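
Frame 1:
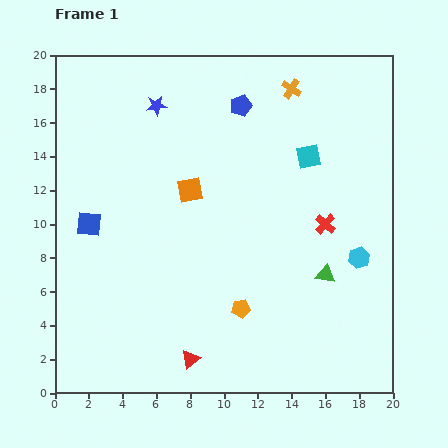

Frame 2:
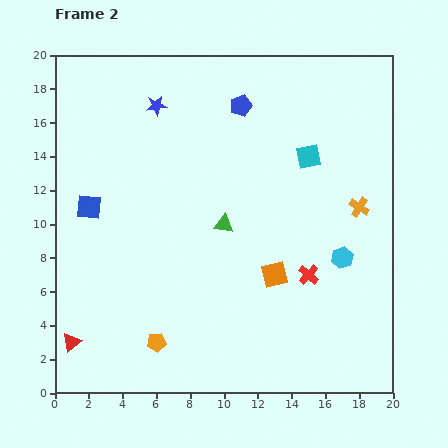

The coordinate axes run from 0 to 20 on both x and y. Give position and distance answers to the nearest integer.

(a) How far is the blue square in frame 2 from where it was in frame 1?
1

The blue square moved from (2, 10) to (2, 11), a distance of √(0² + 1²) ≈ 1.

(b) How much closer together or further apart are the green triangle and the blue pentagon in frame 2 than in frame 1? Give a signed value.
-4

Distance in frame 1: 11. Distance in frame 2: 7.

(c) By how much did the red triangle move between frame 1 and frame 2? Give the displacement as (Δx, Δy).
(-7, 1)

The red triangle was at (8, 2) in frame 1 and (1, 3) in frame 2.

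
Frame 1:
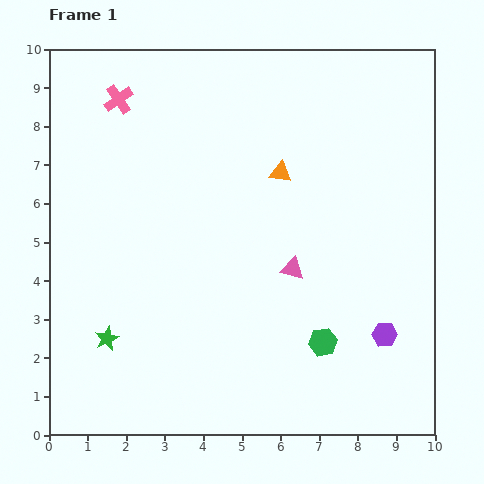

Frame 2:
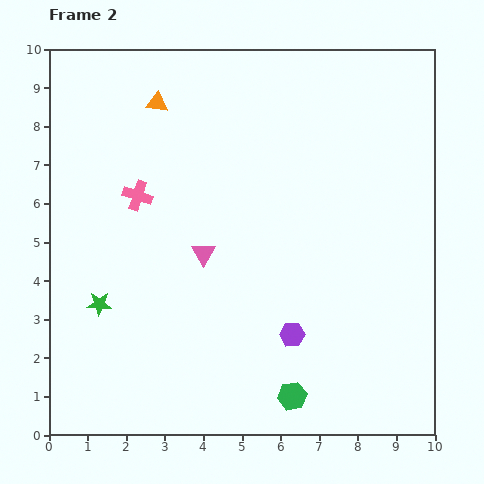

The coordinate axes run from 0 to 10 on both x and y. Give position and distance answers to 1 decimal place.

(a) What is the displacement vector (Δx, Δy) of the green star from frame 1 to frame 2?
(-0.2, 0.9)

The green star was at (1.5, 2.5) in frame 1 and (1.3, 3.4) in frame 2.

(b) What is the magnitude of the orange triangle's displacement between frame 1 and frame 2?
3.7

The orange triangle moved from (6.0, 6.8) to (2.8, 8.6), a distance of √(3.2² + 1.8²) ≈ 3.7.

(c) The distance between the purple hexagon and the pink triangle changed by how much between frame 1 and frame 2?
+0.2

Distance in frame 1: 2.9. Distance in frame 2: 3.1.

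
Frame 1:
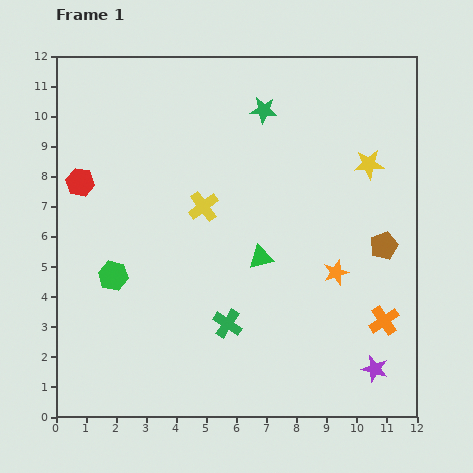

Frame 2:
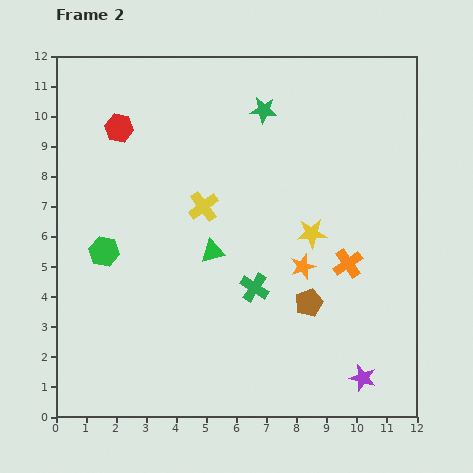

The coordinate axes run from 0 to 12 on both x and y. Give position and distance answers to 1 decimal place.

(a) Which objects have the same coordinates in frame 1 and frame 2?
the green star, the yellow cross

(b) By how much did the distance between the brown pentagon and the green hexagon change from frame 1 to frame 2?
-2.1

Distance in frame 1: 9.1. Distance in frame 2: 7.0.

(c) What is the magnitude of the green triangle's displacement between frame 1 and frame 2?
1.6

The green triangle moved from (6.8, 5.3) to (5.2, 5.5), a distance of √(1.6² + 0.2²) ≈ 1.6.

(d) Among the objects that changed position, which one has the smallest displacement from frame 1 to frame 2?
the purple star

(moved 0.5)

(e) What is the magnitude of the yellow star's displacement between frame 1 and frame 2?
3.0

The yellow star moved from (10.4, 8.4) to (8.5, 6.1), a distance of √(1.9² + 2.3²) ≈ 3.0.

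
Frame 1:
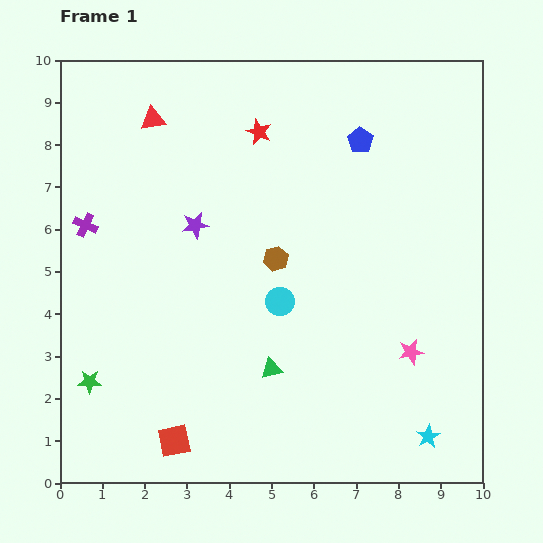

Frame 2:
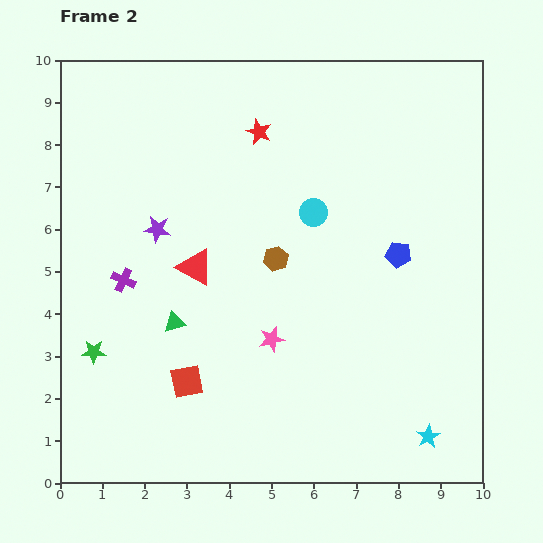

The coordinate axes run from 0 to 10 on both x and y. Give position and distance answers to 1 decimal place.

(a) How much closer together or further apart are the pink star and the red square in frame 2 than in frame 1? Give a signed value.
-3.8

Distance in frame 1: 6.0. Distance in frame 2: 2.2.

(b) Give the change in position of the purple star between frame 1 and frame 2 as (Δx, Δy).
(-0.9, -0.1)

The purple star was at (3.2, 6.1) in frame 1 and (2.3, 6.0) in frame 2.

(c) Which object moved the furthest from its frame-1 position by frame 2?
the red triangle

(moved 3.6; next 3.3)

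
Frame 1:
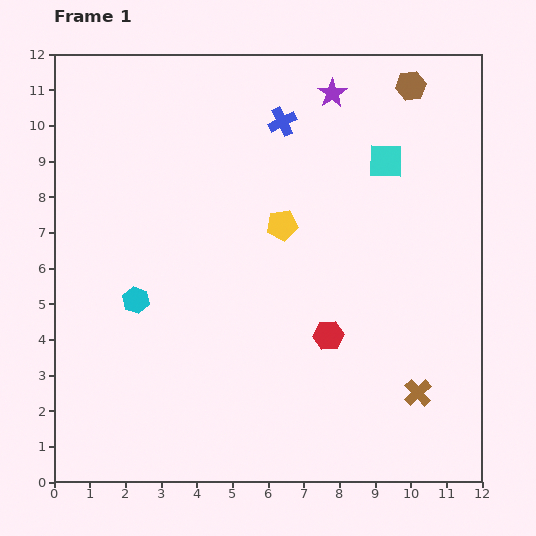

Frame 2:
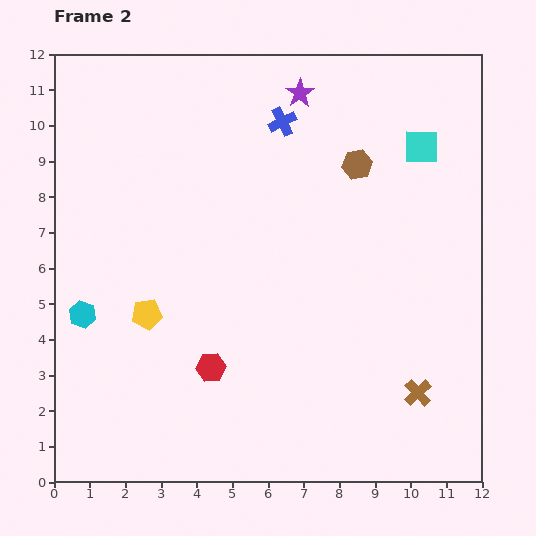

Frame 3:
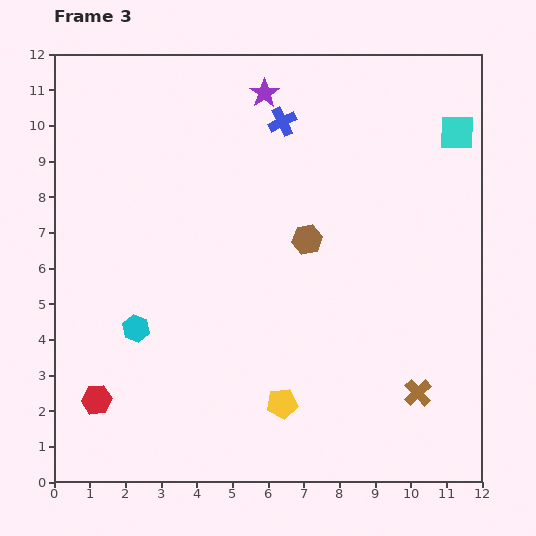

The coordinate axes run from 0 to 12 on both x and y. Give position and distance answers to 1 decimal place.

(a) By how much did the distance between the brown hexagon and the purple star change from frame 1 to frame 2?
+0.4

Distance in frame 1: 2.2. Distance in frame 2: 2.6.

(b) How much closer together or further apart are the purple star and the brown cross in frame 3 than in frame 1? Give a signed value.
+0.7

Distance in frame 1: 8.7. Distance in frame 3: 9.4.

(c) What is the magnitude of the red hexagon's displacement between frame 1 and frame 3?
6.7

The red hexagon moved from (7.7, 4.1) to (1.2, 2.3), a distance of √(6.5² + 1.8²) ≈ 6.7.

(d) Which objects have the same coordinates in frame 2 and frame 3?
the blue cross, the brown cross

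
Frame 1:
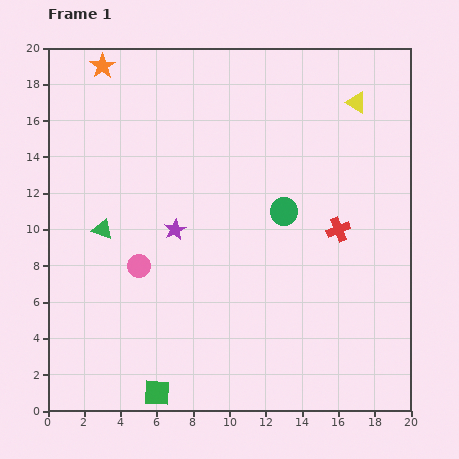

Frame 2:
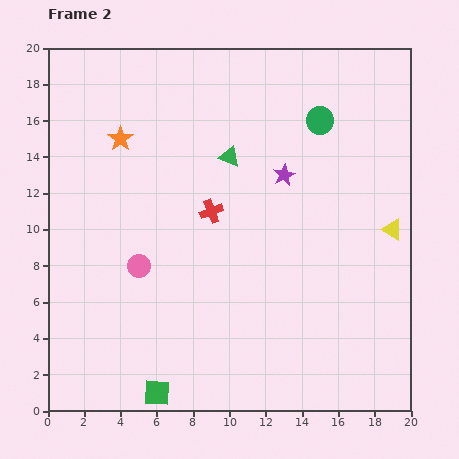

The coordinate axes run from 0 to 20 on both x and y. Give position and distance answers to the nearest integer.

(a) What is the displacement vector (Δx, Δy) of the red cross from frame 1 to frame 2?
(-7, 1)

The red cross was at (16, 10) in frame 1 and (9, 11) in frame 2.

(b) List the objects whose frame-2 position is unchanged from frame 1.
the green square, the pink circle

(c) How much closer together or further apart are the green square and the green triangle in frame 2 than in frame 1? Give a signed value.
+5

Distance in frame 1: 9. Distance in frame 2: 14.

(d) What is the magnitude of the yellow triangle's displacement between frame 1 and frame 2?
7

The yellow triangle moved from (17, 17) to (19, 10), a distance of √(2² + 7²) ≈ 7.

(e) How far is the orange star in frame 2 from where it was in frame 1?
4

The orange star moved from (3, 19) to (4, 15), a distance of √(1² + 4²) ≈ 4.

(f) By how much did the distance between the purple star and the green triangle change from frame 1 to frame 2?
-1

Distance in frame 1: 4. Distance in frame 2: 3.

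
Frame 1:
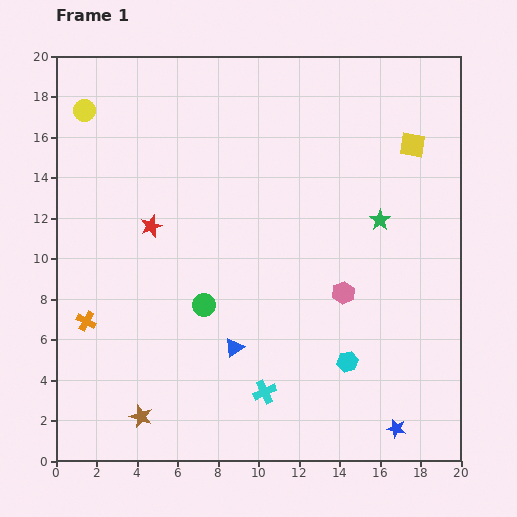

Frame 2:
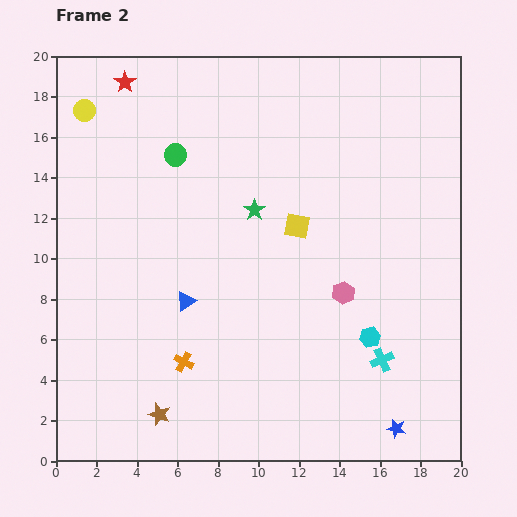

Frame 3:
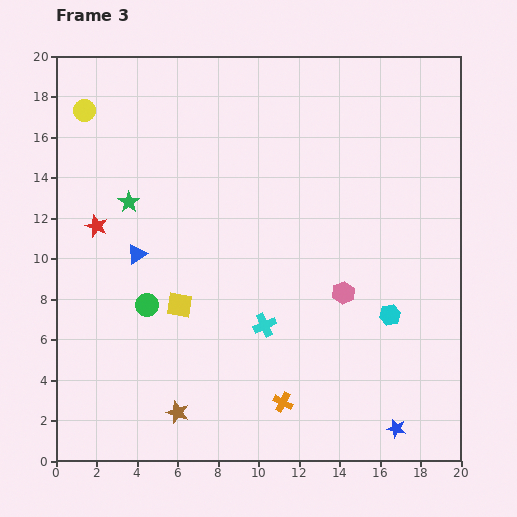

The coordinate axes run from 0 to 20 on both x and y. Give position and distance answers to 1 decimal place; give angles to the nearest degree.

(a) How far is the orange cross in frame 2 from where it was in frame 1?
5.2

The orange cross moved from (1.5, 6.9) to (6.3, 4.9), a distance of √(4.8² + 2.0²) ≈ 5.2.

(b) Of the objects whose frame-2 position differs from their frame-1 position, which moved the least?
the brown star

(moved 0.9)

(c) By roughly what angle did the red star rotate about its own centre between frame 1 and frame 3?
31° counter-clockwise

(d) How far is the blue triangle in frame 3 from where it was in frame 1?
6.6

The blue triangle moved from (8.8, 5.6) to (4.0, 10.2), a distance of √(4.8² + 4.6²) ≈ 6.6.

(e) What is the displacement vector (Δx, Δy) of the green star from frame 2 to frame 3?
(-6.2, 0.4)

The green star was at (9.8, 12.4) in frame 2 and (3.6, 12.8) in frame 3.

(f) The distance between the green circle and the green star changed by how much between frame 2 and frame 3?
+0.5

Distance in frame 2: 4.7. Distance in frame 3: 5.2.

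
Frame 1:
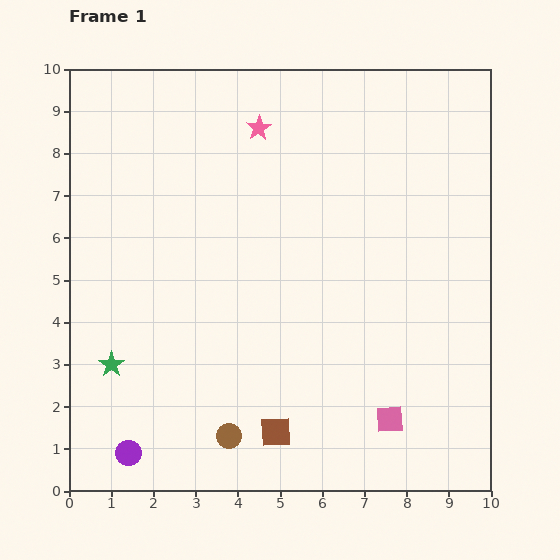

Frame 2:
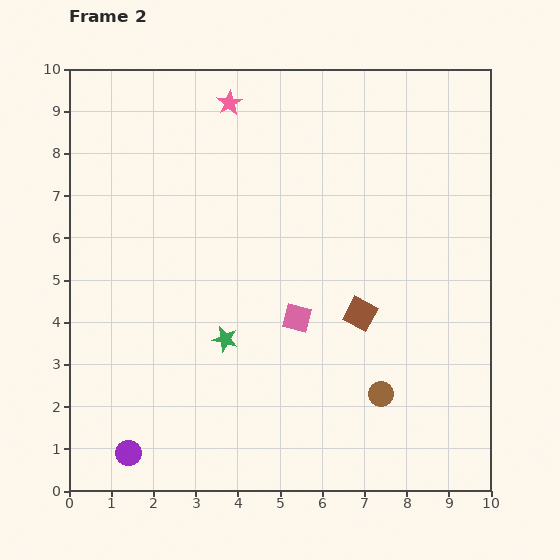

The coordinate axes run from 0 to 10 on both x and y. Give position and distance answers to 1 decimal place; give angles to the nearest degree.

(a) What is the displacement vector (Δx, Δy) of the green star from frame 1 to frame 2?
(2.7, 0.6)

The green star was at (1.0, 3.0) in frame 1 and (3.7, 3.6) in frame 2.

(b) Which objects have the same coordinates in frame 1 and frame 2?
the purple circle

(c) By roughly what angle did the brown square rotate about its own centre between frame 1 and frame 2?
31° clockwise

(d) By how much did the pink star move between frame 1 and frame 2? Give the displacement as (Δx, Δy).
(-0.7, 0.6)

The pink star was at (4.5, 8.6) in frame 1 and (3.8, 9.2) in frame 2.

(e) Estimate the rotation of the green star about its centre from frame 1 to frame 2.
23° counter-clockwise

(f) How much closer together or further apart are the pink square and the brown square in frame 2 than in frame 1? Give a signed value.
-1.2

Distance in frame 1: 2.7. Distance in frame 2: 1.5.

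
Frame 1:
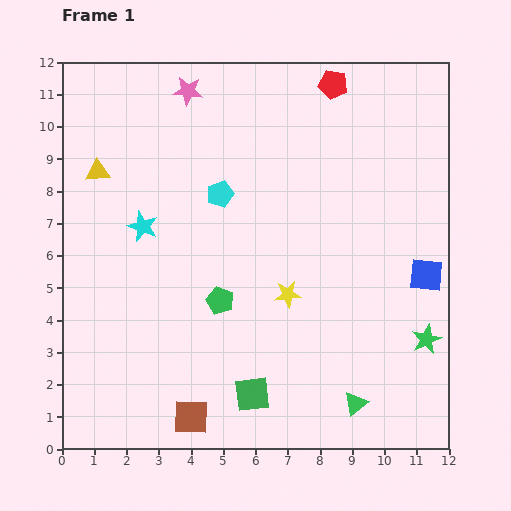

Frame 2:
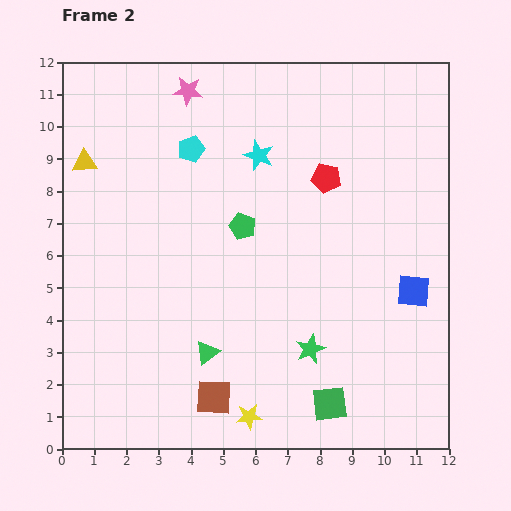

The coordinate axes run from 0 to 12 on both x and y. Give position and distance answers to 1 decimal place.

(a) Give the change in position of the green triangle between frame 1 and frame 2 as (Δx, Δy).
(-4.6, 1.6)

The green triangle was at (9.1, 1.4) in frame 1 and (4.5, 3.0) in frame 2.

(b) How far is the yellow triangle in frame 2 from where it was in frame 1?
0.5

The yellow triangle moved from (1.1, 8.6) to (0.7, 8.9), a distance of √(0.4² + 0.3²) ≈ 0.5.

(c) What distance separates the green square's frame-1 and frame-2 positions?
2.4

The green square moved from (5.9, 1.7) to (8.3, 1.4), a distance of √(2.4² + 0.3²) ≈ 2.4.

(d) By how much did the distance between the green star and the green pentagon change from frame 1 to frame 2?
-2.2

Distance in frame 1: 6.5. Distance in frame 2: 4.3.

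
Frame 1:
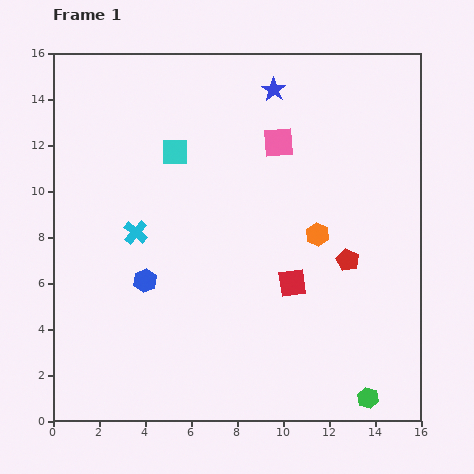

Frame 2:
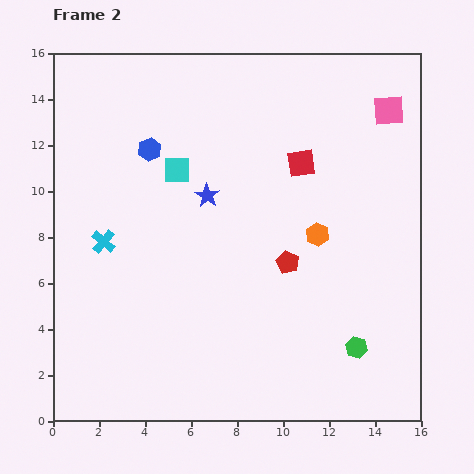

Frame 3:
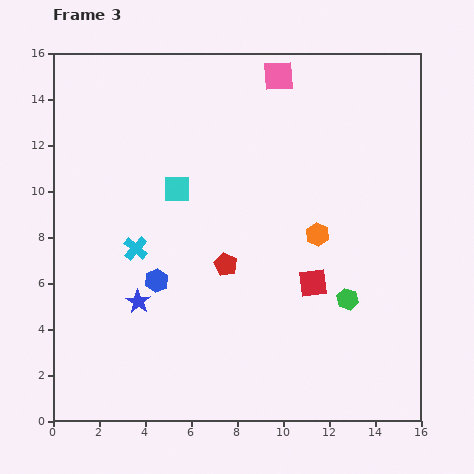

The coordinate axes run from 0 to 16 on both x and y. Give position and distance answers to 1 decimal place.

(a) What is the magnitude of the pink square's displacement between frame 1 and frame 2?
5.0

The pink square moved from (9.8, 12.1) to (14.6, 13.5), a distance of √(4.8² + 1.4²) ≈ 5.0.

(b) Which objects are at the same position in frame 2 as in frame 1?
the orange hexagon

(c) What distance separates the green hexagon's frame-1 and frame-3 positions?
4.4

The green hexagon moved from (13.7, 1.0) to (12.8, 5.3), a distance of √(0.9² + 4.3²) ≈ 4.4.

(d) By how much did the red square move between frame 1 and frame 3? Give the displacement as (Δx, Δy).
(0.9, 0.0)

The red square was at (10.4, 6.0) in frame 1 and (11.3, 6.0) in frame 3.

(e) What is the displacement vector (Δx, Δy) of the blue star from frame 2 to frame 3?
(-3.0, -4.6)

The blue star was at (6.7, 9.8) in frame 2 and (3.7, 5.2) in frame 3.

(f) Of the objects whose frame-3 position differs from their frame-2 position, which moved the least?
the cyan square

(moved 0.8)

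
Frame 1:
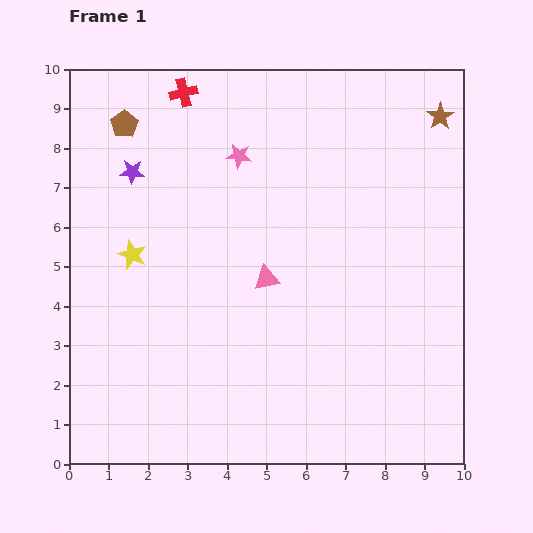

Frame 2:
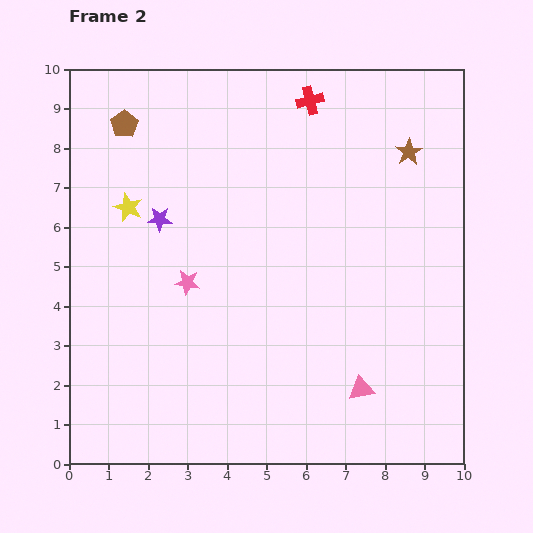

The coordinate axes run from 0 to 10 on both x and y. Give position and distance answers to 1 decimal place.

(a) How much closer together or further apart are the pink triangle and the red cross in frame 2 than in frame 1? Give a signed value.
+2.3

Distance in frame 1: 5.1. Distance in frame 2: 7.4.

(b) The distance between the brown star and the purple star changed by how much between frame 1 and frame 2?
-1.4

Distance in frame 1: 7.9. Distance in frame 2: 6.5.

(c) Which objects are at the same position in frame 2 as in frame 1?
the brown pentagon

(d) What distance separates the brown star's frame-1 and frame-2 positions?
1.2

The brown star moved from (9.4, 8.8) to (8.6, 7.9), a distance of √(0.8² + 0.9²) ≈ 1.2.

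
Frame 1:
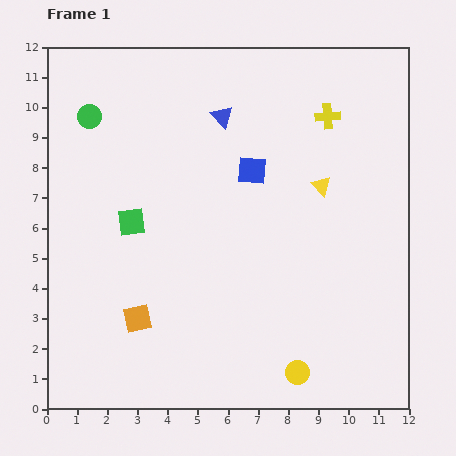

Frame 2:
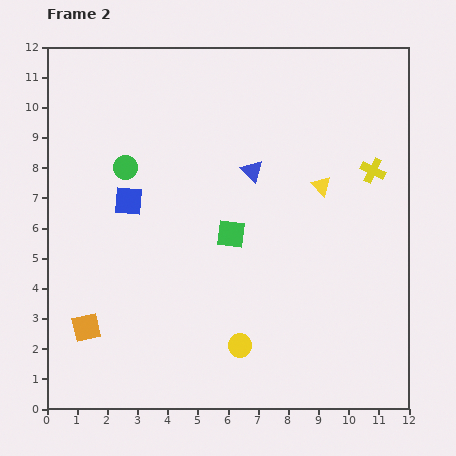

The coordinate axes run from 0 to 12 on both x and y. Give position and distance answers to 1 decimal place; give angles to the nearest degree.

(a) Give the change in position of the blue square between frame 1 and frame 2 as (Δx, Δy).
(-4.1, -1.0)

The blue square was at (6.8, 7.9) in frame 1 and (2.7, 6.9) in frame 2.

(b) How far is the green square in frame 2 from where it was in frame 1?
3.3

The green square moved from (2.8, 6.2) to (6.1, 5.8), a distance of √(3.3² + 0.4²) ≈ 3.3.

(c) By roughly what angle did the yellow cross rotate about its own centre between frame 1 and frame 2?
32° clockwise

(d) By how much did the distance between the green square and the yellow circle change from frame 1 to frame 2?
-3.7

Distance in frame 1: 7.4. Distance in frame 2: 3.7.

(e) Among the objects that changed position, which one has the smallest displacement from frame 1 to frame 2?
the orange square

(moved 1.7)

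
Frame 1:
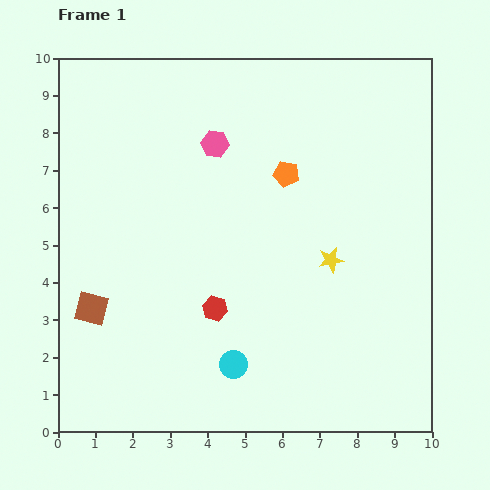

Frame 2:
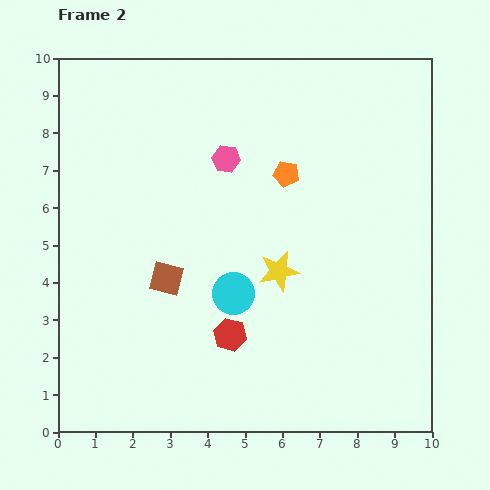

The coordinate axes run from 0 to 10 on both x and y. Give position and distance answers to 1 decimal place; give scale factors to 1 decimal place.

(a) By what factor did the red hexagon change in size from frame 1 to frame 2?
1.3×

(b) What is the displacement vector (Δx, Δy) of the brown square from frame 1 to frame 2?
(2.0, 0.8)

The brown square was at (0.9, 3.3) in frame 1 and (2.9, 4.1) in frame 2.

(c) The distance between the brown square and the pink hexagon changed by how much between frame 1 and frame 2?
-1.9

Distance in frame 1: 5.5. Distance in frame 2: 3.6.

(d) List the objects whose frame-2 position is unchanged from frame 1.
the orange pentagon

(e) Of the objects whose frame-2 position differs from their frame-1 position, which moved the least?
the pink hexagon

(moved 0.5)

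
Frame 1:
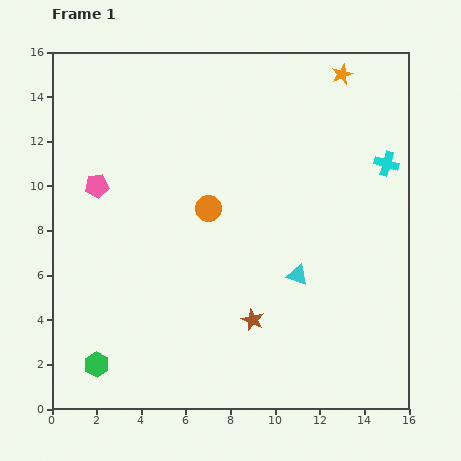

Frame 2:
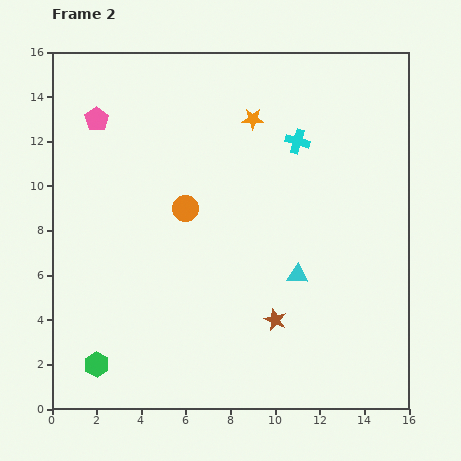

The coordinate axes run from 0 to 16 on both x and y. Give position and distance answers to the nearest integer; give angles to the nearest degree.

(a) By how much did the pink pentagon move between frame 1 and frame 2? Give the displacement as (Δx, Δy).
(0, 3)

The pink pentagon was at (2, 10) in frame 1 and (2, 13) in frame 2.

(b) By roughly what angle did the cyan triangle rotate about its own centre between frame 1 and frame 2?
18° counter-clockwise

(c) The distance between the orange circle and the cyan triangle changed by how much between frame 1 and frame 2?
+1

Distance in frame 1: 5. Distance in frame 2: 6.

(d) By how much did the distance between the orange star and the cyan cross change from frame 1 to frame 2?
-2

Distance in frame 1: 4. Distance in frame 2: 2.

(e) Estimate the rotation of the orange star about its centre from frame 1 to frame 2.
25° clockwise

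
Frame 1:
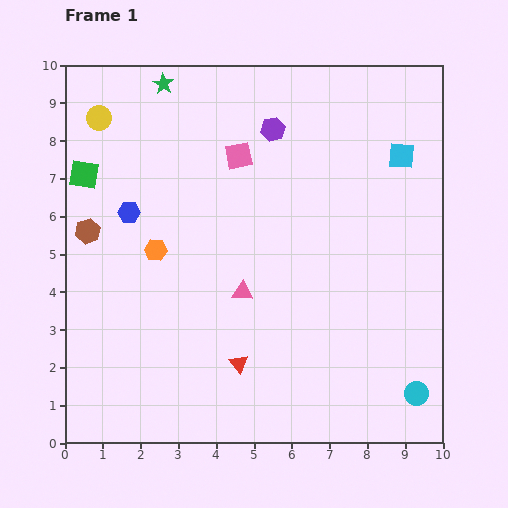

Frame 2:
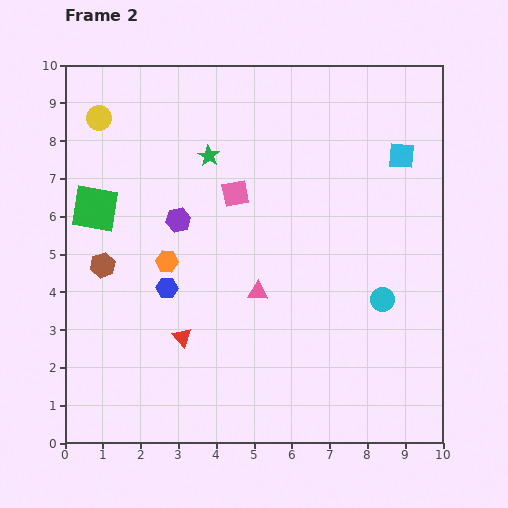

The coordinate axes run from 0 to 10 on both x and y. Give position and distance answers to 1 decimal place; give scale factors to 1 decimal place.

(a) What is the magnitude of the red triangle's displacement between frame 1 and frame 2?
1.7

The red triangle moved from (4.6, 2.1) to (3.1, 2.8), a distance of √(1.5² + 0.7²) ≈ 1.7.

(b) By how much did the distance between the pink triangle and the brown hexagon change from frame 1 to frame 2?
-0.2

Distance in frame 1: 4.4. Distance in frame 2: 4.2.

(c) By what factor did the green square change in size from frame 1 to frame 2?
1.6×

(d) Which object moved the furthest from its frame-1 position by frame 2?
the purple hexagon

(moved 3.5; next 2.7)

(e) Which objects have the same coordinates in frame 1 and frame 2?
the yellow circle, the cyan square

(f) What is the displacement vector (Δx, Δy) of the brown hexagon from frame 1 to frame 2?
(0.4, -0.9)

The brown hexagon was at (0.6, 5.6) in frame 1 and (1.0, 4.7) in frame 2.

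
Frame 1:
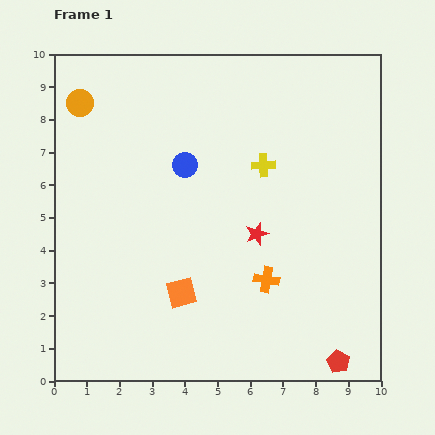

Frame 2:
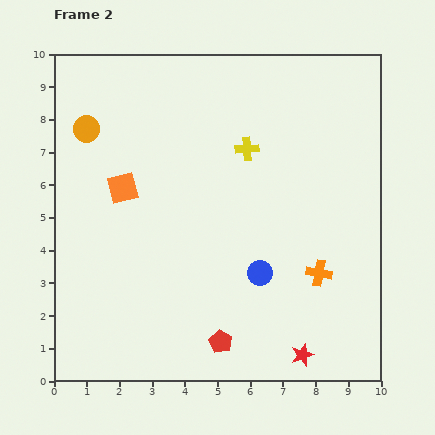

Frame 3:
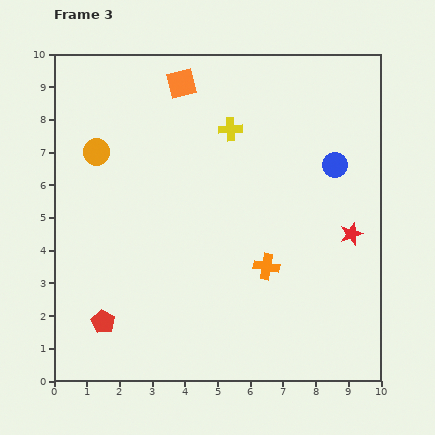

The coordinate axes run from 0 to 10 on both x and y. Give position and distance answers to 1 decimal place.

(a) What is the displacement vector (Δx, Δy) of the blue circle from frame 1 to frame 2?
(2.3, -3.3)

The blue circle was at (4.0, 6.6) in frame 1 and (6.3, 3.3) in frame 2.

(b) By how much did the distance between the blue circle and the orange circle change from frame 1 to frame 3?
+3.6

Distance in frame 1: 3.7. Distance in frame 3: 7.3.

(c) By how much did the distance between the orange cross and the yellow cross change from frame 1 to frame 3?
+0.8

Distance in frame 1: 3.5. Distance in frame 3: 4.3.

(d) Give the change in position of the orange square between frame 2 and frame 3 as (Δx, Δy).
(1.8, 3.2)

The orange square was at (2.1, 5.9) in frame 2 and (3.9, 9.1) in frame 3.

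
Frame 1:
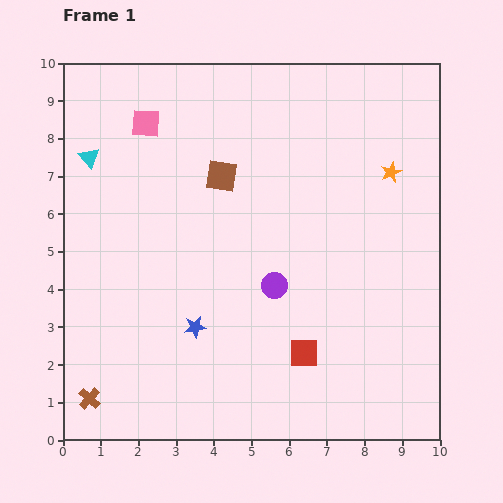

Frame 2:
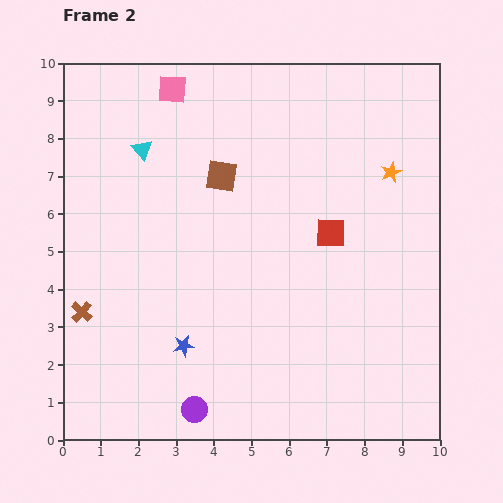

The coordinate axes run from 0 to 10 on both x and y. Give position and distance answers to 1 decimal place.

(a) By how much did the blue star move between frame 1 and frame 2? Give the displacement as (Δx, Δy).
(-0.3, -0.5)

The blue star was at (3.5, 3.0) in frame 1 and (3.2, 2.5) in frame 2.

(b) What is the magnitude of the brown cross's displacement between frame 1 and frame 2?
2.3

The brown cross moved from (0.7, 1.1) to (0.5, 3.4), a distance of √(0.2² + 2.3²) ≈ 2.3.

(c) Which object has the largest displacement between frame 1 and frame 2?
the purple circle

(moved 3.9; next 3.3)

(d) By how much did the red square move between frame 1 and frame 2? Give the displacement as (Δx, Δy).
(0.7, 3.2)

The red square was at (6.4, 2.3) in frame 1 and (7.1, 5.5) in frame 2.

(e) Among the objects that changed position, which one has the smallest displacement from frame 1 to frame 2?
the blue star

(moved 0.6)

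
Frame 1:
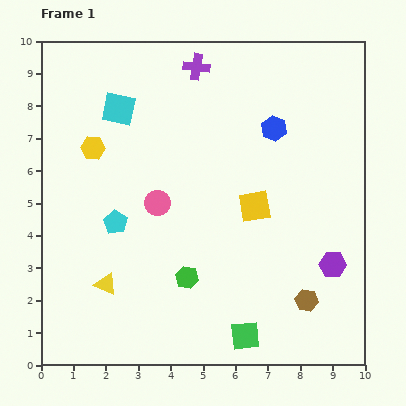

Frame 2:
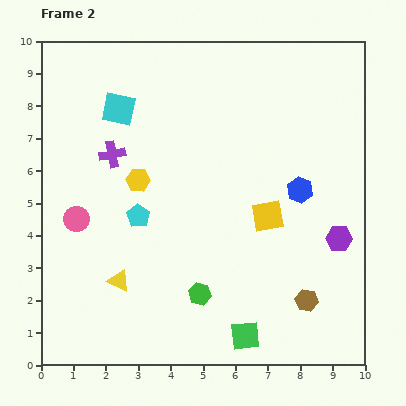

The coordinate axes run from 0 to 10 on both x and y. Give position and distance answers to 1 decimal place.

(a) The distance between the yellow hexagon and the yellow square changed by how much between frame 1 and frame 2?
-1.2

Distance in frame 1: 5.3. Distance in frame 2: 4.1.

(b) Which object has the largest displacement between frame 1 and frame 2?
the purple cross

(moved 3.7; next 2.5)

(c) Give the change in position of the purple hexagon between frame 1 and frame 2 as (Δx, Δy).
(0.2, 0.8)

The purple hexagon was at (9.0, 3.1) in frame 1 and (9.2, 3.9) in frame 2.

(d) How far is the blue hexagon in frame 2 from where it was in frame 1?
2.1

The blue hexagon moved from (7.2, 7.3) to (8.0, 5.4), a distance of √(0.8² + 1.9²) ≈ 2.1.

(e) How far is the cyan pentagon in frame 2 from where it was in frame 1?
0.7

The cyan pentagon moved from (2.3, 4.4) to (3.0, 4.6), a distance of √(0.7² + 0.2²) ≈ 0.7.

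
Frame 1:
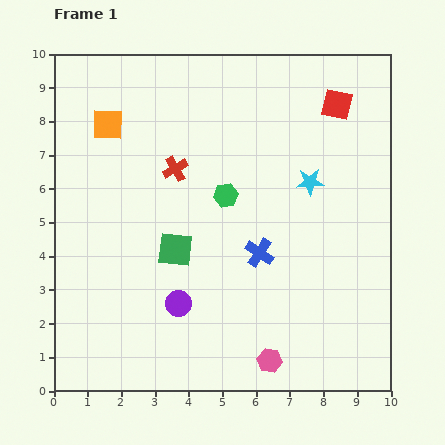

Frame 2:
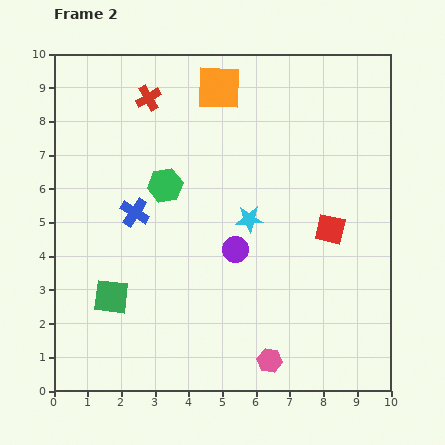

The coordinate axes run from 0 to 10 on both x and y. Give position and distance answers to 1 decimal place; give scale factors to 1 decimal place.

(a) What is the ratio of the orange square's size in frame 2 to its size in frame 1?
1.4×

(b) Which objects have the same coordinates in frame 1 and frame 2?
the pink hexagon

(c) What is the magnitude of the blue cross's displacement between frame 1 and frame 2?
3.9

The blue cross moved from (6.1, 4.1) to (2.4, 5.3), a distance of √(3.7² + 1.2²) ≈ 3.9.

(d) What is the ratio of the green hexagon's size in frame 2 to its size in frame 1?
1.4×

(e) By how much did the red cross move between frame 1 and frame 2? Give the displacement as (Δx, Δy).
(-0.8, 2.1)

The red cross was at (3.6, 6.6) in frame 1 and (2.8, 8.7) in frame 2.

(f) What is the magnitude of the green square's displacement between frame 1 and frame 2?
2.4

The green square moved from (3.6, 4.2) to (1.7, 2.8), a distance of √(1.9² + 1.4²) ≈ 2.4.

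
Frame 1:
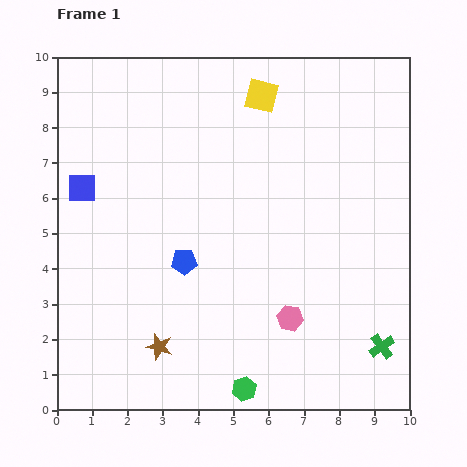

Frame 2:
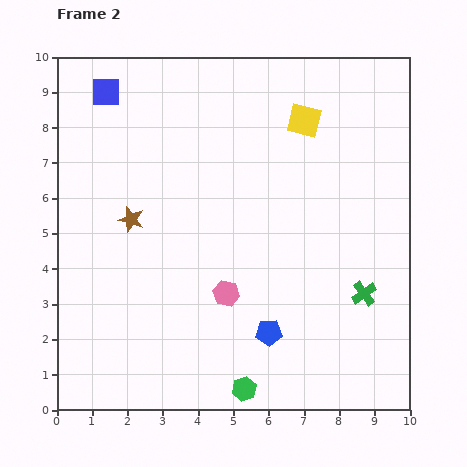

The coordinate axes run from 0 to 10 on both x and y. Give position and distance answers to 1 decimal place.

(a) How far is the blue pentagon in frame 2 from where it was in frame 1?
3.1

The blue pentagon moved from (3.6, 4.2) to (6.0, 2.2), a distance of √(2.4² + 2.0²) ≈ 3.1.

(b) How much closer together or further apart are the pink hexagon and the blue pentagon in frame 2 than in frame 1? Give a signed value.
-1.8

Distance in frame 1: 3.4. Distance in frame 2: 1.6.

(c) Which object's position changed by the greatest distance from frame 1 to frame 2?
the brown star

(moved 3.7; next 3.1)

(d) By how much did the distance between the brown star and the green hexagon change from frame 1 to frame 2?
+3.1

Distance in frame 1: 2.7. Distance in frame 2: 5.8.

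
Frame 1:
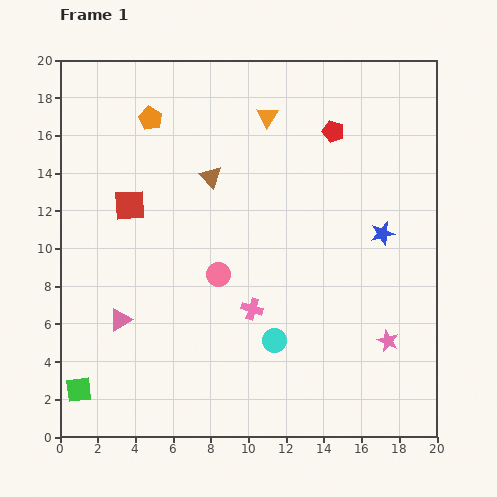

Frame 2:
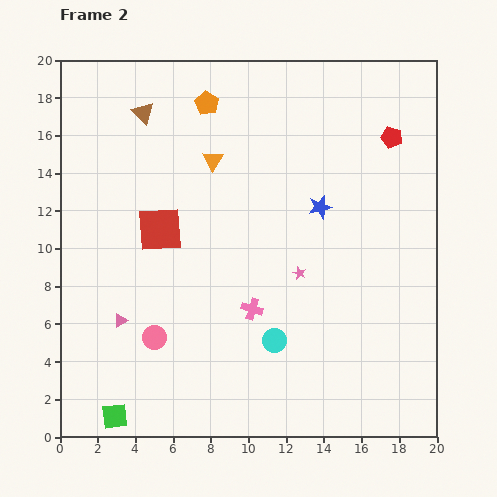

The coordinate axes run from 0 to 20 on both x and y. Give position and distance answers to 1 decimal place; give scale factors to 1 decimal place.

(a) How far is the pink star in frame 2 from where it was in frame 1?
5.9

The pink star moved from (17.4, 5.1) to (12.7, 8.7), a distance of √(4.7² + 3.6²) ≈ 5.9.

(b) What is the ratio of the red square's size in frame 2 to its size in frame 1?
1.4×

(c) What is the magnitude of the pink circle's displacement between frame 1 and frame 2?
4.7

The pink circle moved from (8.4, 8.6) to (5.0, 5.3), a distance of √(3.4² + 3.3²) ≈ 4.7.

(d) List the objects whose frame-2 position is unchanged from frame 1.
the pink triangle, the pink cross, the cyan circle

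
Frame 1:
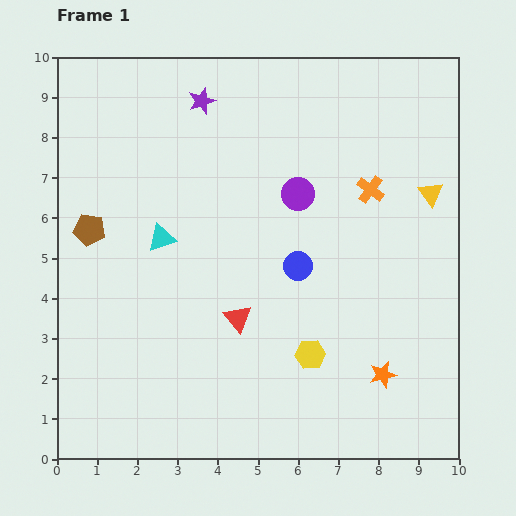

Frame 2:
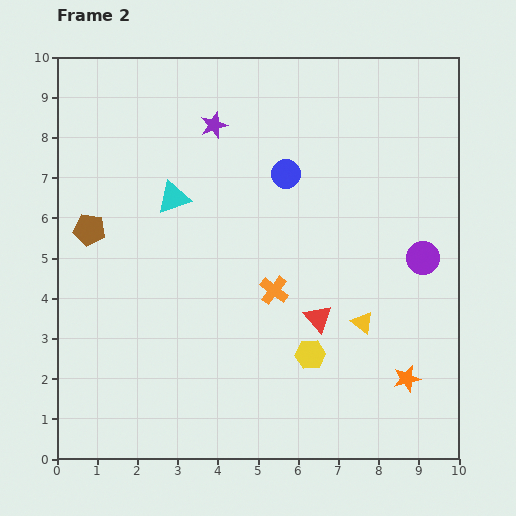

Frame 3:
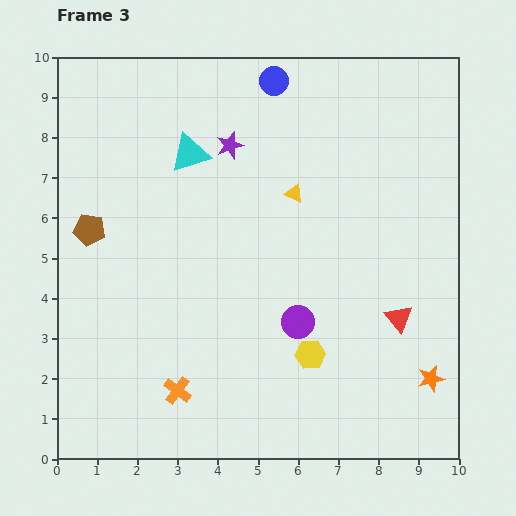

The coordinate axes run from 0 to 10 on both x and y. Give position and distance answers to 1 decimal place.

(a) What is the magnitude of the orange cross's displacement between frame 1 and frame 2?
3.5

The orange cross moved from (7.8, 6.7) to (5.4, 4.2), a distance of √(2.4² + 2.5²) ≈ 3.5.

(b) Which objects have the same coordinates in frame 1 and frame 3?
the brown pentagon, the yellow hexagon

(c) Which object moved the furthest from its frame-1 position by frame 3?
the orange cross

(moved 6.9; next 4.6)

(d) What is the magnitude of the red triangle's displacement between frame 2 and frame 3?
2.0

The red triangle moved from (6.5, 3.5) to (8.5, 3.5), a distance of √(2.0² + 0.0²) ≈ 2.0.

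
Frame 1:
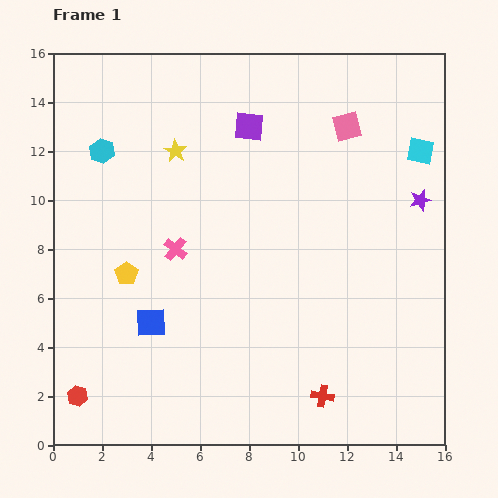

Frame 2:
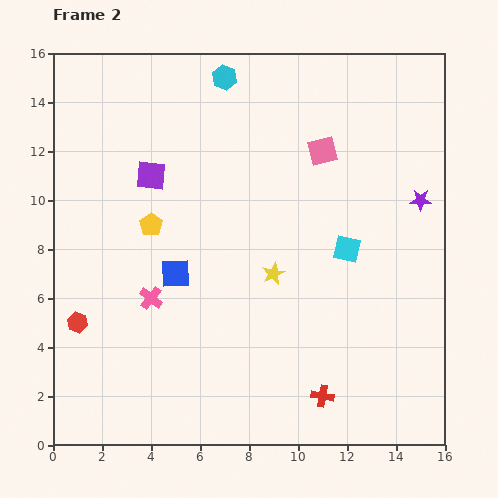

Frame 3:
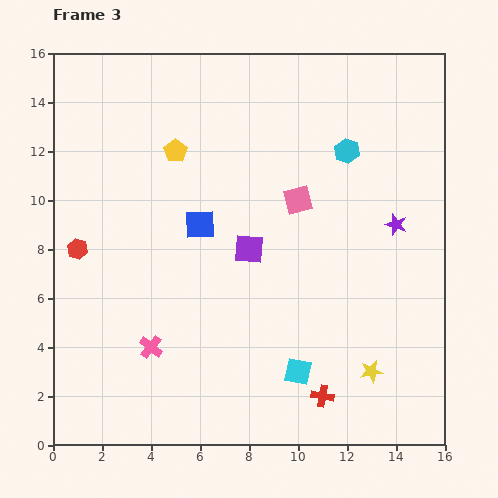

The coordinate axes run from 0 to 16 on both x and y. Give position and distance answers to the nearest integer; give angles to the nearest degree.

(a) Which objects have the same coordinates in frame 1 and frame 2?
the purple star, the red cross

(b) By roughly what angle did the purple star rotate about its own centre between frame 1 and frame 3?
31° clockwise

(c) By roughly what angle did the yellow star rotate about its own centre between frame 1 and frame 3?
30° clockwise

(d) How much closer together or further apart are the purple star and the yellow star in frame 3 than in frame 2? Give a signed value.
-1

Distance in frame 2: 7. Distance in frame 3: 6.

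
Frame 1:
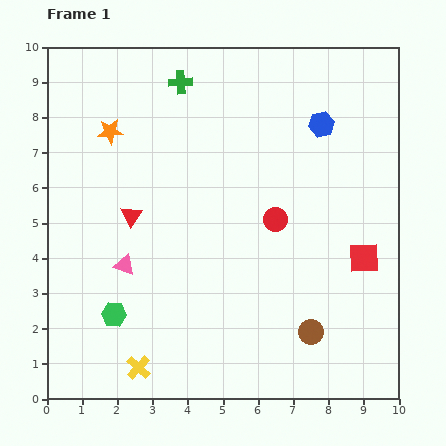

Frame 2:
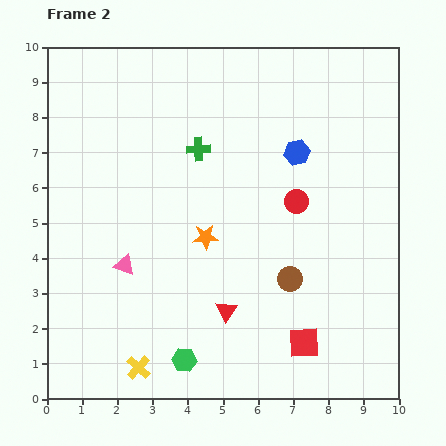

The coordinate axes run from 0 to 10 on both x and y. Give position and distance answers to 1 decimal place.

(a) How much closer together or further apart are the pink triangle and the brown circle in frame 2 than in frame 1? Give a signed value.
-0.9

Distance in frame 1: 5.6. Distance in frame 2: 4.7.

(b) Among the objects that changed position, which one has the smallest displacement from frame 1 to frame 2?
the red circle

(moved 0.8)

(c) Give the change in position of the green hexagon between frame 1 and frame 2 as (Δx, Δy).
(2.0, -1.3)

The green hexagon was at (1.9, 2.4) in frame 1 and (3.9, 1.1) in frame 2.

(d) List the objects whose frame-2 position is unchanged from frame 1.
the pink triangle, the yellow cross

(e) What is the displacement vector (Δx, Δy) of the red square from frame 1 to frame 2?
(-1.7, -2.4)

The red square was at (9.0, 4.0) in frame 1 and (7.3, 1.6) in frame 2.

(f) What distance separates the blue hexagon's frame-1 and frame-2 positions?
1.1

The blue hexagon moved from (7.8, 7.8) to (7.1, 7.0), a distance of √(0.7² + 0.8²) ≈ 1.1.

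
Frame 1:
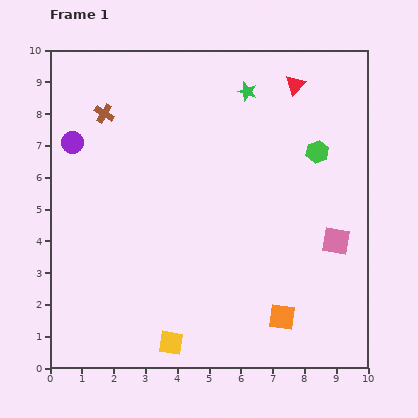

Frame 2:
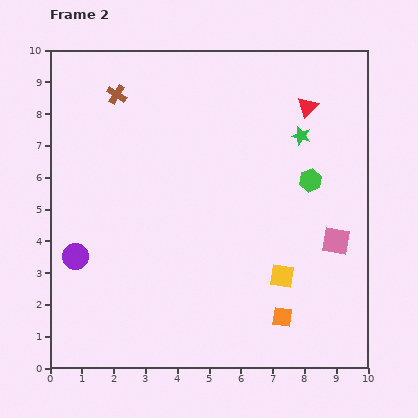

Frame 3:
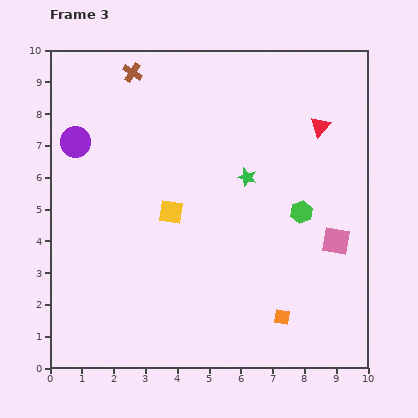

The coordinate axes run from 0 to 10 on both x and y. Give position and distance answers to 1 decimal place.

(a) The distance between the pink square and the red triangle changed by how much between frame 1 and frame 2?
-0.8

Distance in frame 1: 5.1. Distance in frame 2: 4.3.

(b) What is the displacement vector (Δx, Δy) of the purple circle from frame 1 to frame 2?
(0.1, -3.6)

The purple circle was at (0.7, 7.1) in frame 1 and (0.8, 3.5) in frame 2.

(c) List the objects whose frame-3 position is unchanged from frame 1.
the pink square, the orange square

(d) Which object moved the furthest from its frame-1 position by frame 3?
the yellow square

(moved 4.1; next 2.7)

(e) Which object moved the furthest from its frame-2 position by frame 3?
the yellow square

(moved 4.0; next 3.6)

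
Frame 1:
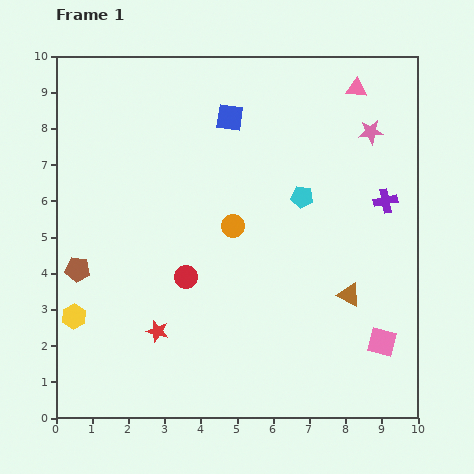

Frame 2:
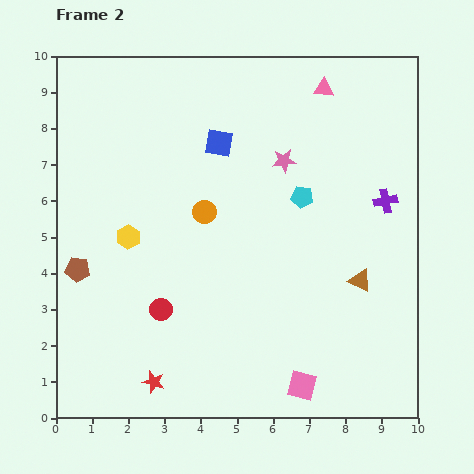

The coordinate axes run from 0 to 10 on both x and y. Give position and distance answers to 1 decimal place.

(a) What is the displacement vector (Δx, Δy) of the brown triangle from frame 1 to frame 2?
(0.3, 0.4)

The brown triangle was at (8.1, 3.4) in frame 1 and (8.4, 3.8) in frame 2.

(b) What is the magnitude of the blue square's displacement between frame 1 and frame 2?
0.8

The blue square moved from (4.8, 8.3) to (4.5, 7.6), a distance of √(0.3² + 0.7²) ≈ 0.8.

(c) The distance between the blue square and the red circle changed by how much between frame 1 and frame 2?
+0.3

Distance in frame 1: 4.6. Distance in frame 2: 4.9.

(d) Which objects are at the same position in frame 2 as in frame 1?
the brown pentagon, the cyan pentagon, the purple cross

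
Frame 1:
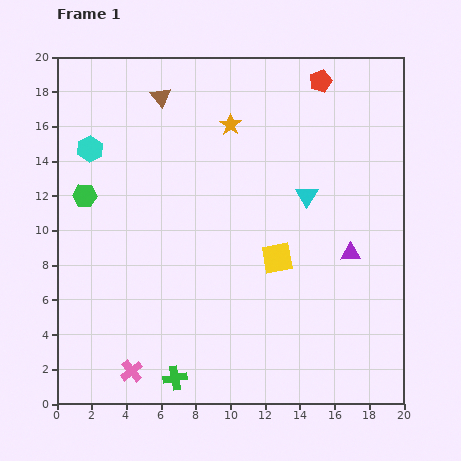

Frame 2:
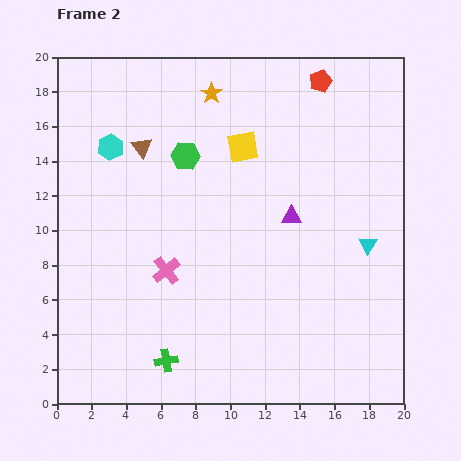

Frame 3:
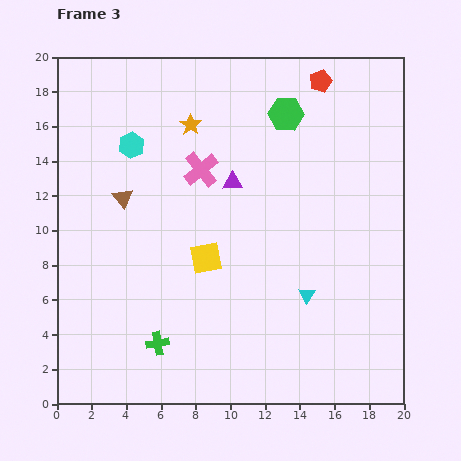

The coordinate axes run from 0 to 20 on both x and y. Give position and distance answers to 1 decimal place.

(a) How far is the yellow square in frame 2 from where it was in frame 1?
6.7

The yellow square moved from (12.7, 8.4) to (10.7, 14.8), a distance of √(2.0² + 6.4²) ≈ 6.7.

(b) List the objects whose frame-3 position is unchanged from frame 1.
the red pentagon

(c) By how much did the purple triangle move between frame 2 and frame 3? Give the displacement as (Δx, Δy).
(-3.4, 2.0)

The purple triangle was at (13.5, 10.8) in frame 2 and (10.1, 12.8) in frame 3.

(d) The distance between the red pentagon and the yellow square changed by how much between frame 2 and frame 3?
+6.2

Distance in frame 2: 5.9. Distance in frame 3: 12.1.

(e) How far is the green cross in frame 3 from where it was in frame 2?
1.1

The green cross moved from (6.3, 2.5) to (5.8, 3.5), a distance of √(0.5² + 1.0²) ≈ 1.1.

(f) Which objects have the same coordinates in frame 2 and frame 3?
the red pentagon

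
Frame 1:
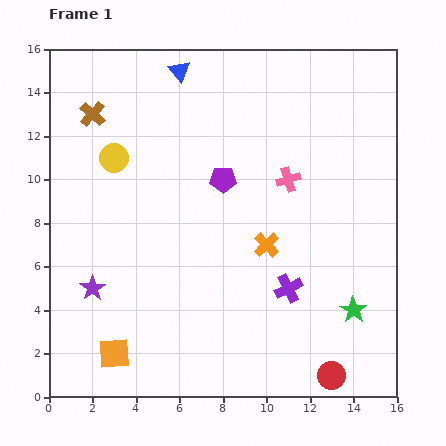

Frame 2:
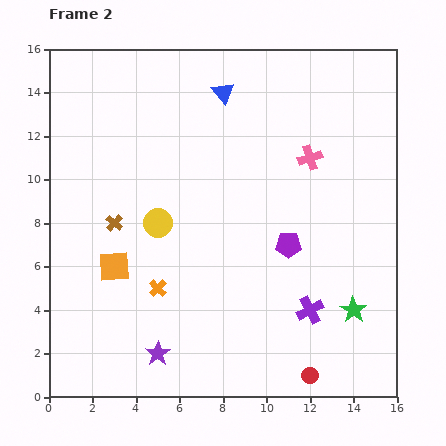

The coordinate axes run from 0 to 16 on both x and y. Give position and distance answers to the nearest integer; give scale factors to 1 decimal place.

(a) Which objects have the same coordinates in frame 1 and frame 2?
the green star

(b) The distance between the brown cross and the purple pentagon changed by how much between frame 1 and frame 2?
+1

Distance in frame 1: 7. Distance in frame 2: 8.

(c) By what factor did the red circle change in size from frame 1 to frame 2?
0.6×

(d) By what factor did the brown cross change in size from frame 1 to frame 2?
0.7×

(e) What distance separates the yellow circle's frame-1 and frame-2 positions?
4

The yellow circle moved from (3, 11) to (5, 8), a distance of √(2² + 3²) ≈ 4.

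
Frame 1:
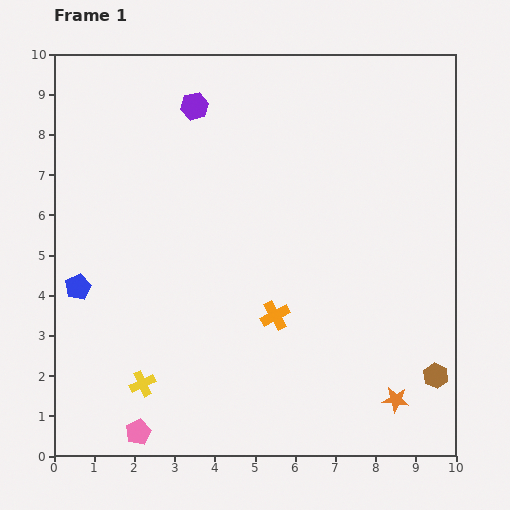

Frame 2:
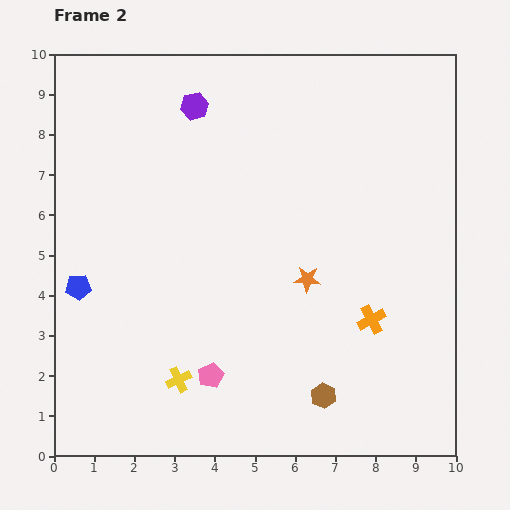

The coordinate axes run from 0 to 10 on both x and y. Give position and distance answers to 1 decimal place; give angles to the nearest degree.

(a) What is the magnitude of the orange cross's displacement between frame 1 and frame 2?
2.4

The orange cross moved from (5.5, 3.5) to (7.9, 3.4), a distance of √(2.4² + 0.1²) ≈ 2.4.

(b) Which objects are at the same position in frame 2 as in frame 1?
the blue pentagon, the purple hexagon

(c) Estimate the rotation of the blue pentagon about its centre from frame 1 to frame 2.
22° clockwise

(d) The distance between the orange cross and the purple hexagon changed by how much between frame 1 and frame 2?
+1.3

Distance in frame 1: 5.6. Distance in frame 2: 6.9.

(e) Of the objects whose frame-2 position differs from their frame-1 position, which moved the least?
the yellow cross

(moved 0.9)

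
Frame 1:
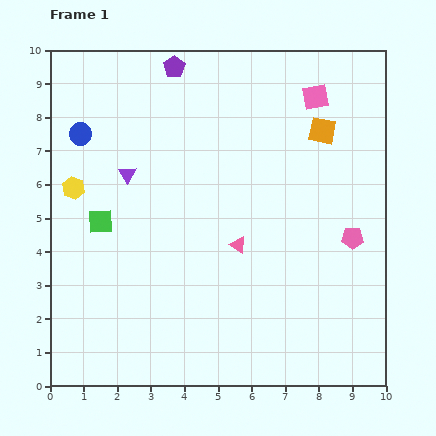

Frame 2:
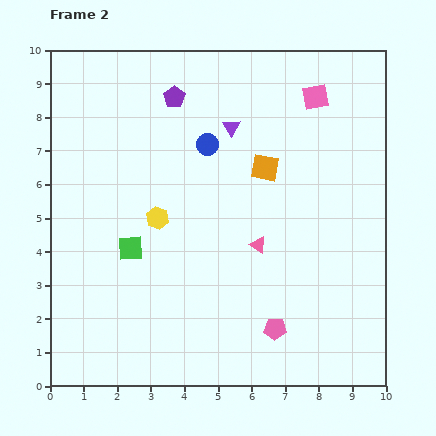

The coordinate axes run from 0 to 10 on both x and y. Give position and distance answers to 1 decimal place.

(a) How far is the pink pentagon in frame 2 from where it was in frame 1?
3.5

The pink pentagon moved from (9.0, 4.4) to (6.7, 1.7), a distance of √(2.3² + 2.7²) ≈ 3.5.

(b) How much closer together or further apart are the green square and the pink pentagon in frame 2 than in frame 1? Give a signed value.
-2.6

Distance in frame 1: 7.5. Distance in frame 2: 4.9.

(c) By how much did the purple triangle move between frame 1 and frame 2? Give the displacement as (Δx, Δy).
(3.1, 1.4)

The purple triangle was at (2.3, 6.3) in frame 1 and (5.4, 7.7) in frame 2.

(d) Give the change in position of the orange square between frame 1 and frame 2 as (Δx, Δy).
(-1.7, -1.1)

The orange square was at (8.1, 7.6) in frame 1 and (6.4, 6.5) in frame 2.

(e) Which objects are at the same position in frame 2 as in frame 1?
the pink square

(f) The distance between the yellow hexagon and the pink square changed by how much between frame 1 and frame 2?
-1.8

Distance in frame 1: 7.7. Distance in frame 2: 5.9.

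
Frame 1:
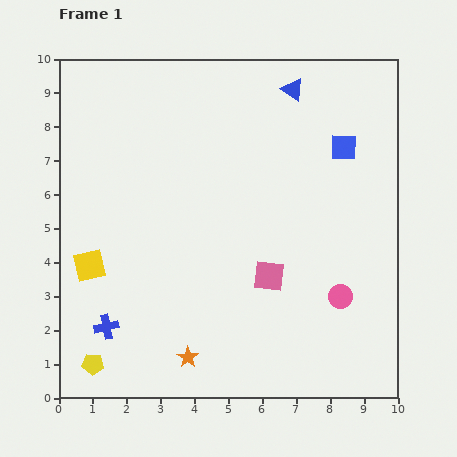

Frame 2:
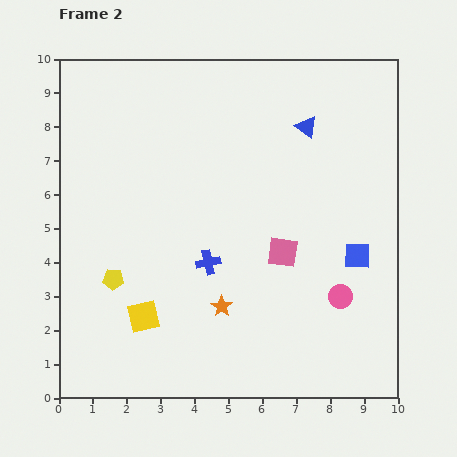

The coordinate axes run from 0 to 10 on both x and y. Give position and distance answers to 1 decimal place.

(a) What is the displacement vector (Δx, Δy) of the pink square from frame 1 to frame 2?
(0.4, 0.7)

The pink square was at (6.2, 3.6) in frame 1 and (6.6, 4.3) in frame 2.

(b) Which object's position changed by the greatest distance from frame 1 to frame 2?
the blue cross

(moved 3.6; next 3.2)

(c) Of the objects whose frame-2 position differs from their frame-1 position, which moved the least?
the pink square

(moved 0.8)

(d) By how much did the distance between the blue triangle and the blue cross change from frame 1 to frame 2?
-4.0

Distance in frame 1: 8.9. Distance in frame 2: 4.9.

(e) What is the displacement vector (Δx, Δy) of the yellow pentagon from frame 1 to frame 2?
(0.6, 2.5)

The yellow pentagon was at (1.0, 1.0) in frame 1 and (1.6, 3.5) in frame 2.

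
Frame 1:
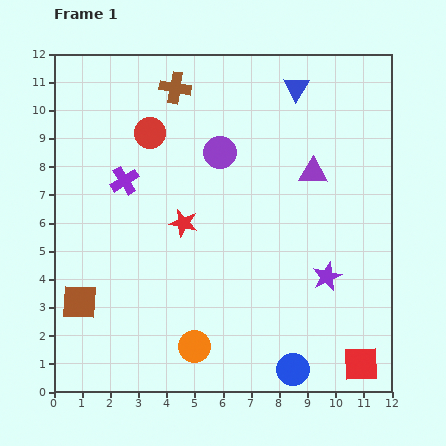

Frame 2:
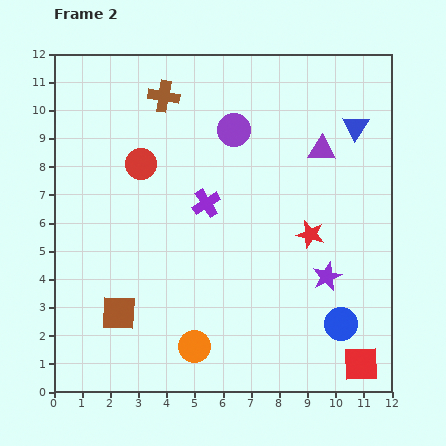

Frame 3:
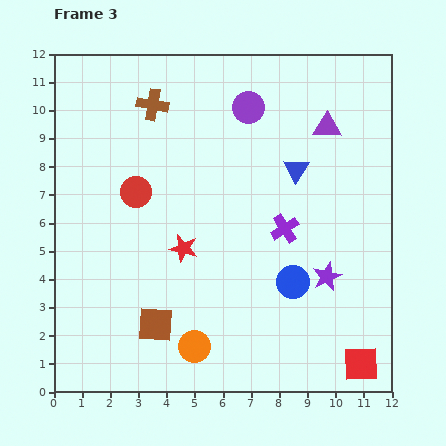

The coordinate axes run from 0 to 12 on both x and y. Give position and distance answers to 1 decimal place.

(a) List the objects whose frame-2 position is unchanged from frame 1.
the purple star, the orange circle, the red square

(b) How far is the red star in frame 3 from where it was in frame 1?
0.9

The red star moved from (4.6, 6.0) to (4.6, 5.1), a distance of √(0.0² + 0.9²) ≈ 0.9.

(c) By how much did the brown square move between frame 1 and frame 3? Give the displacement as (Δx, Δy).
(2.7, -0.8)

The brown square was at (0.9, 3.2) in frame 1 and (3.6, 2.4) in frame 3.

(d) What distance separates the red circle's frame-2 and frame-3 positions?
1.0

The red circle moved from (3.1, 8.1) to (2.9, 7.1), a distance of √(0.2² + 1.0²) ≈ 1.0.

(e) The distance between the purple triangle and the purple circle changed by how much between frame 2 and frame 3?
-0.3

Distance in frame 2: 3.2. Distance in frame 3: 2.9.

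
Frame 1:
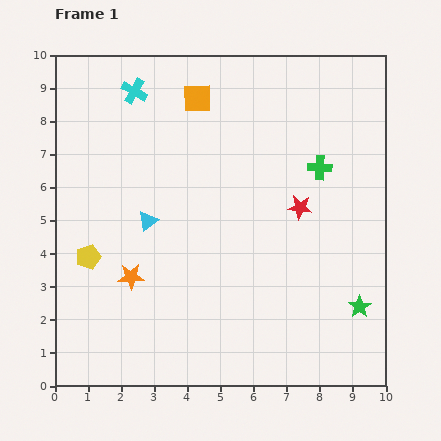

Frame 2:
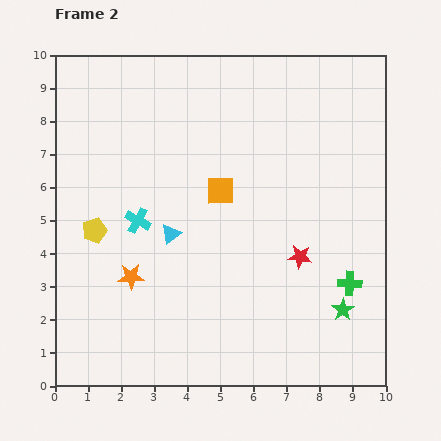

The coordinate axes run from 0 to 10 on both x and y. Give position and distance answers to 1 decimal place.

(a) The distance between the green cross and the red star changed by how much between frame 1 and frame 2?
+0.4

Distance in frame 1: 1.3. Distance in frame 2: 1.7.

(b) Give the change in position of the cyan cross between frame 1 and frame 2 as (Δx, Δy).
(0.1, -3.9)

The cyan cross was at (2.4, 8.9) in frame 1 and (2.5, 5.0) in frame 2.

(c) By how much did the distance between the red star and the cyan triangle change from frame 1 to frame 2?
-0.6

Distance in frame 1: 4.6. Distance in frame 2: 4.0.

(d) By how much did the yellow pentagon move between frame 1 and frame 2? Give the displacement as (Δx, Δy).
(0.2, 0.8)

The yellow pentagon was at (1.0, 3.9) in frame 1 and (1.2, 4.7) in frame 2.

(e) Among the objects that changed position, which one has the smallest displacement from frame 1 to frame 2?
the green star

(moved 0.5)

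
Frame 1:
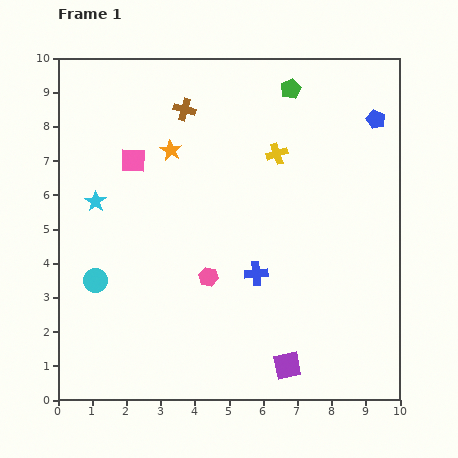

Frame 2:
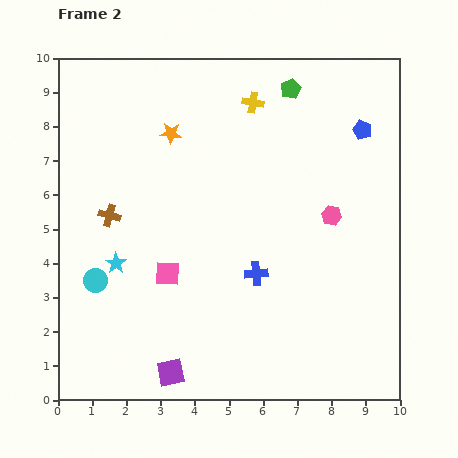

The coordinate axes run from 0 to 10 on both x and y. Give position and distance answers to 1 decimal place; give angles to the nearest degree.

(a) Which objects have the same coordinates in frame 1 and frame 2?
the green pentagon, the cyan circle, the blue cross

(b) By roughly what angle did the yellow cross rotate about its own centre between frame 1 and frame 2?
27° clockwise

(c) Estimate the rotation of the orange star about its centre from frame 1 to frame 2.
26° counter-clockwise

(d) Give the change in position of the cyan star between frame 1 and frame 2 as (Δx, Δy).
(0.6, -1.8)

The cyan star was at (1.1, 5.8) in frame 1 and (1.7, 4.0) in frame 2.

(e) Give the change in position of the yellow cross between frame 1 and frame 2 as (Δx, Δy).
(-0.7, 1.5)

The yellow cross was at (6.4, 7.2) in frame 1 and (5.7, 8.7) in frame 2.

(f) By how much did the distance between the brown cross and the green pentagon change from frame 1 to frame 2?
+3.3

Distance in frame 1: 3.2. Distance in frame 2: 6.5.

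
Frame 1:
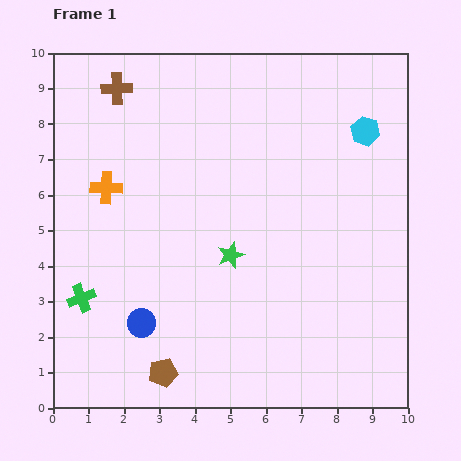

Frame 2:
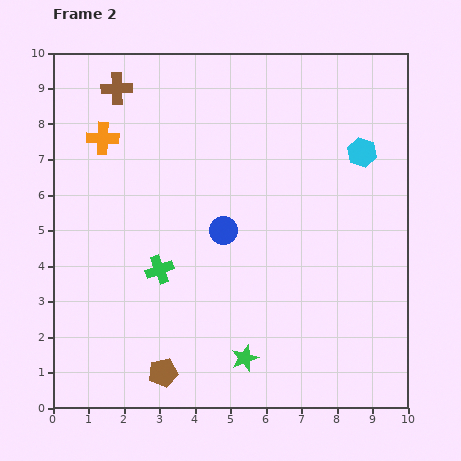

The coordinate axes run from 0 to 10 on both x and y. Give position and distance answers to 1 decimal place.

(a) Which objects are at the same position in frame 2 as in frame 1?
the brown pentagon, the brown cross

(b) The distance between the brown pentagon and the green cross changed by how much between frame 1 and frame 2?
-0.2

Distance in frame 1: 3.1. Distance in frame 2: 2.9.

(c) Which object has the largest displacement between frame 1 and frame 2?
the blue circle

(moved 3.5; next 2.9)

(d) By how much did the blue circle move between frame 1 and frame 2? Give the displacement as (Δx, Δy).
(2.3, 2.6)

The blue circle was at (2.5, 2.4) in frame 1 and (4.8, 5.0) in frame 2.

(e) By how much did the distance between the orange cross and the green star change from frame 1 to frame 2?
+3.4

Distance in frame 1: 4.0. Distance in frame 2: 7.4.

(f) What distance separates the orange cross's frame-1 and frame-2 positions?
1.4

The orange cross moved from (1.5, 6.2) to (1.4, 7.6), a distance of √(0.1² + 1.4²) ≈ 1.4.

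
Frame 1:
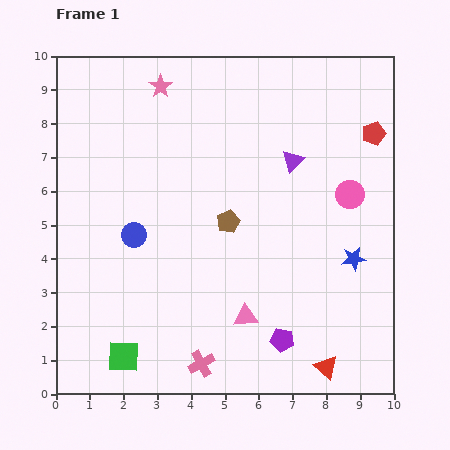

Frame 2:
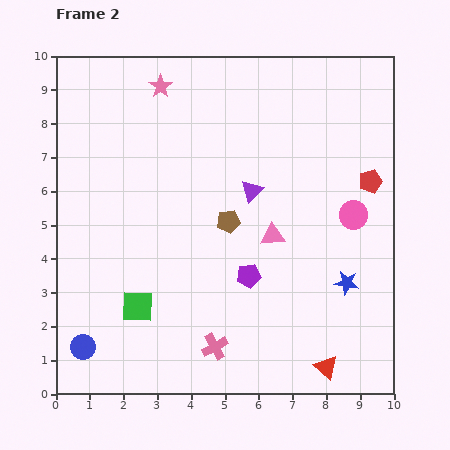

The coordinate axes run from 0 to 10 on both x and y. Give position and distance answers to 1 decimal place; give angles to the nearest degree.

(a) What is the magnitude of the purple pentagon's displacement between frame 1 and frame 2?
2.1

The purple pentagon moved from (6.7, 1.6) to (5.7, 3.5), a distance of √(1.0² + 1.9²) ≈ 2.1.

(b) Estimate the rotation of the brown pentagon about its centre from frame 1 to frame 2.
17° clockwise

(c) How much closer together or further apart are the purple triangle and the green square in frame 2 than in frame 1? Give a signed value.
-2.9

Distance in frame 1: 7.7. Distance in frame 2: 4.8.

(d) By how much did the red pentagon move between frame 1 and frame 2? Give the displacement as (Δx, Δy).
(-0.1, -1.4)

The red pentagon was at (9.4, 7.7) in frame 1 and (9.3, 6.3) in frame 2.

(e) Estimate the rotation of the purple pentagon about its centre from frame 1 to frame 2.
20° counter-clockwise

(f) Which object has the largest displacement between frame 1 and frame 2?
the blue circle

(moved 3.6; next 2.5)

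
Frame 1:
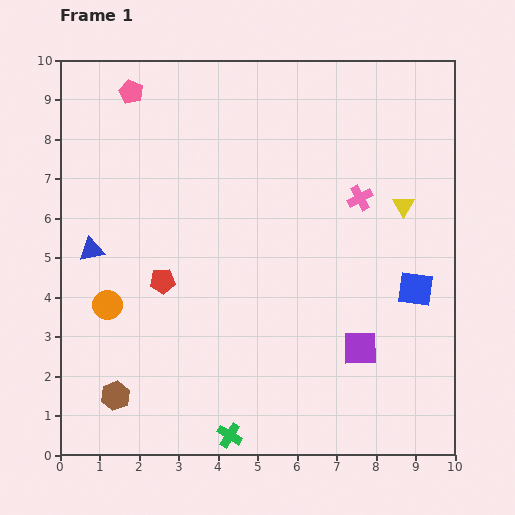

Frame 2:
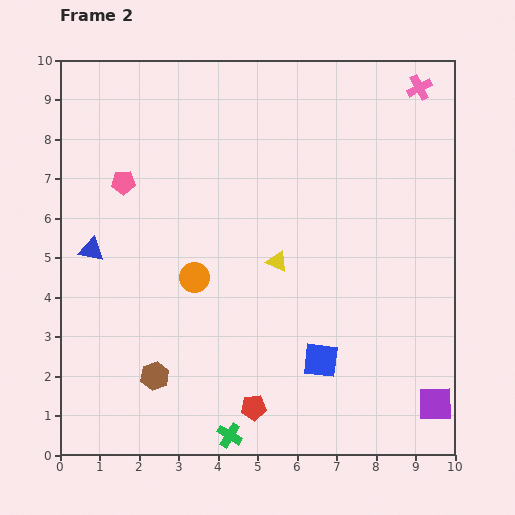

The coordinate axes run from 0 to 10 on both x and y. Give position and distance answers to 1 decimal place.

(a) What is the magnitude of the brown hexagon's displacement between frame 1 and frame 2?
1.1

The brown hexagon moved from (1.4, 1.5) to (2.4, 2.0), a distance of √(1.0² + 0.5²) ≈ 1.1.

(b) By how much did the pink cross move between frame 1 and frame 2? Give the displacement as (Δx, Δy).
(1.5, 2.8)

The pink cross was at (7.6, 6.5) in frame 1 and (9.1, 9.3) in frame 2.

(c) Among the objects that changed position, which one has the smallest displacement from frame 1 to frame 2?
the brown hexagon

(moved 1.1)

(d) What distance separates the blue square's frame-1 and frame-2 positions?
3.0

The blue square moved from (9.0, 4.2) to (6.6, 2.4), a distance of √(2.4² + 1.8²) ≈ 3.0.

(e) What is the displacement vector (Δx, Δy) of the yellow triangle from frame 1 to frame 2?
(-3.2, -1.4)

The yellow triangle was at (8.7, 6.3) in frame 1 and (5.5, 4.9) in frame 2.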